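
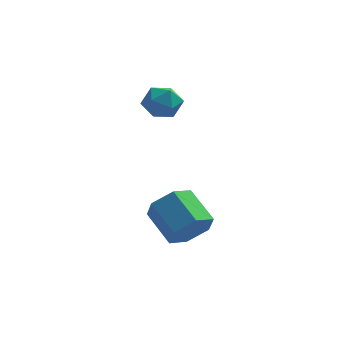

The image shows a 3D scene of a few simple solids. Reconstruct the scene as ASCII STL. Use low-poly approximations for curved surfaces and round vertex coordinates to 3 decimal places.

solid 
facet normal 0.578 -0.654 -0.489
outer loop
vertex 0.935 -1.83 -1.723
vertex 0.409 -2.53 -1.408
vertex 0.198 -2.115 -2.213
endloop
endfacet
facet normal 0.195 0.692 -0.695
outer loop
vertex 0.935 -1.83 -1.723
vertex 0.198 -2.115 -2.213
vertex 0.017 -0.791 -0.946
endloop
endfacet
facet normal 0.196 0.692 -0.695
outer loop
vertex 0.017 -0.791 -0.946
vertex 0.198 -2.115 -2.213
vertex -0.72 -1.075 -1.437
endloop
endfacet
facet normal -0.578 0.654 0.489
outer loop
vertex 0.017 -0.791 -0.946
vertex -0.72 -1.075 -1.437
vertex -0.509 -1.49 -0.632
endloop
endfacet
facet normal 0.578 -0.654 -0.489
outer loop
vertex 0.198 -2.115 -2.213
vertex 0.409 -2.53 -1.408
vertex -0.328 -2.814 -1.899
endloop
endfacet
facet normal -0.588 0.081 -0.805
outer loop
vertex 0.198 -2.115 -2.213
vertex -0.328 -2.814 -1.899
vertex -0.72 -1.075 -1.437
endloop
endfacet
facet normal -0.589 0.081 -0.804
outer loop
vertex -0.72 -1.075 -1.437
vertex -0.328 -2.814 -1.899
vertex -1.246 -1.775 -1.122
endloop
endfacet
facet normal -0.578 0.654 0.489
outer loop
vertex -0.72 -1.075 -1.437
vertex -1.246 -1.775 -1.122
vertex -0.509 -1.49 -0.632
endloop
endfacet
facet normal 0.578 -0.654 -0.489
outer loop
vertex -0.328 -2.814 -1.899
vertex 0.409 -2.53 -1.408
vertex -0.117 -3.229 -1.094
endloop
endfacet
facet normal -0.784 -0.611 -0.109
outer loop
vertex -0.328 -2.814 -1.899
vertex -0.117 -3.229 -1.094
vertex -1.246 -1.775 -1.122
endloop
endfacet
facet normal -0.784 -0.611 -0.109
outer loop
vertex -1.246 -1.775 -1.122
vertex -0.117 -3.229 -1.094
vertex -1.035 -2.19 -0.317
endloop
endfacet
facet normal -0.578 0.654 0.489
outer loop
vertex -1.246 -1.775 -1.122
vertex -1.035 -2.19 -0.317
vertex -0.509 -1.49 -0.632
endloop
endfacet
facet normal 0.578 -0.654 -0.489
outer loop
vertex -0.117 -3.229 -1.094
vertex 0.409 -2.53 -1.408
vertex 0.62 -2.945 -0.603
endloop
endfacet
facet normal -0.196 -0.692 0.694
outer loop
vertex -0.117 -3.229 -1.094
vertex 0.62 -2.945 -0.603
vertex -1.035 -2.19 -0.317
endloop
endfacet
facet normal -0.195 -0.691 0.696
outer loop
vertex -1.035 -2.19 -0.317
vertex 0.62 -2.945 -0.603
vertex -0.298 -1.905 0.173
endloop
endfacet
facet normal -0.578 0.654 0.489
outer loop
vertex -1.035 -2.19 -0.317
vertex -0.298 -1.905 0.173
vertex -0.509 -1.49 -0.632
endloop
endfacet
facet normal 0.578 -0.654 -0.489
outer loop
vertex 0.62 -2.945 -0.603
vertex 0.409 -2.53 -1.408
vertex 1.146 -2.245 -0.918
endloop
endfacet
facet normal 0.589 -0.080 0.804
outer loop
vertex 0.62 -2.945 -0.603
vertex 1.146 -2.245 -0.918
vertex -0.298 -1.905 0.173
endloop
endfacet
facet normal 0.589 -0.082 0.804
outer loop
vertex -0.298 -1.905 0.173
vertex 1.146 -2.245 -0.918
vertex 0.228 -1.206 -0.141
endloop
endfacet
facet normal -0.578 0.654 0.489
outer loop
vertex -0.298 -1.905 0.173
vertex 0.228 -1.206 -0.141
vertex -0.509 -1.49 -0.632
endloop
endfacet
facet normal 0.578 -0.654 -0.489
outer loop
vertex 1.146 -2.245 -0.918
vertex 0.409 -2.53 -1.408
vertex 0.935 -1.83 -1.723
endloop
endfacet
facet normal 0.784 0.611 0.109
outer loop
vertex 1.146 -2.245 -0.918
vertex 0.935 -1.83 -1.723
vertex 0.228 -1.206 -0.141
endloop
endfacet
facet normal 0.784 0.611 0.109
outer loop
vertex 0.228 -1.206 -0.141
vertex 0.935 -1.83 -1.723
vertex 0.017 -0.791 -0.946
endloop
endfacet
facet normal -0.578 0.654 0.489
outer loop
vertex 0.228 -1.206 -0.141
vertex 0.017 -0.791 -0.946
vertex -0.509 -1.49 -0.632
endloop
endfacet
facet normal -0.333 0.772 0.541
outer loop
vertex -1.513 1.787 2.946
vertex -1.506 1.318 3.619
vertex -0.84 1.749 3.414
endloop
endfacet
facet normal 0.061 0.998 -0.007
outer loop
vertex -1.513 1.787 2.946
vertex -0.84 1.749 3.414
vertex -0.773 1.739 2.596
endloop
endfacet
facet normal -0.239 0.757 -0.608
outer loop
vertex -1.513 1.787 2.946
vertex -0.773 1.739 2.596
vertex -1.398 1.301 2.296
endloop
endfacet
facet normal -0.819 0.381 -0.430
outer loop
vertex -1.513 1.787 2.946
vertex -1.398 1.301 2.296
vertex -1.851 1.04 2.928
endloop
endfacet
facet normal -0.877 0.390 0.281
outer loop
vertex -1.513 1.787 2.946
vertex -1.851 1.04 2.928
vertex -1.506 1.318 3.619
endloop
endfacet
facet normal 0.709 0.704 0.049
outer loop
vertex -0.773 1.739 2.596
vertex -0.84 1.749 3.414
vertex -0.309 1.24 3.052
endloop
endfacet
facet normal 0.071 0.336 0.939
outer loop
vertex -0.84 1.749 3.414
vertex -1.506 1.318 3.619
vertex -0.762 0.979 3.684
endloop
endfacet
facet normal -0.809 -0.280 0.517
outer loop
vertex -1.506 1.318 3.619
vertex -1.851 1.04 2.928
vertex -1.387 0.541 3.384
endloop
endfacet
facet normal -0.715 -0.295 -0.634
outer loop
vertex -1.851 1.04 2.928
vertex -1.398 1.301 2.296
vertex -1.32 0.531 2.566
endloop
endfacet
facet normal 0.223 0.313 -0.923
outer loop
vertex -1.398 1.301 2.296
vertex -0.773 1.739 2.596
vertex -0.654 0.962 2.361
endloop
endfacet
facet normal 0.819 -0.381 0.430
outer loop
vertex -0.647 0.493 3.034
vertex -0.309 1.24 3.052
vertex -0.762 0.979 3.684
endloop
endfacet
facet normal 0.239 -0.757 0.608
outer loop
vertex -0.647 0.493 3.034
vertex -0.762 0.979 3.684
vertex -1.387 0.541 3.384
endloop
endfacet
facet normal -0.061 -0.998 0.007
outer loop
vertex -0.647 0.493 3.034
vertex -1.387 0.541 3.384
vertex -1.32 0.531 2.566
endloop
endfacet
facet normal 0.333 -0.772 -0.541
outer loop
vertex -0.647 0.493 3.034
vertex -1.32 0.531 2.566
vertex -0.654 0.962 2.361
endloop
endfacet
facet normal 0.877 -0.390 -0.281
outer loop
vertex -0.647 0.493 3.034
vertex -0.654 0.962 2.361
vertex -0.309 1.24 3.052
endloop
endfacet
facet normal 0.715 0.295 0.634
outer loop
vertex -0.762 0.979 3.684
vertex -0.309 1.24 3.052
vertex -0.84 1.749 3.414
endloop
endfacet
facet normal -0.223 -0.313 0.923
outer loop
vertex -1.387 0.541 3.384
vertex -0.762 0.979 3.684
vertex -1.506 1.318 3.619
endloop
endfacet
facet normal -0.709 -0.704 -0.049
outer loop
vertex -1.32 0.531 2.566
vertex -1.387 0.541 3.384
vertex -1.851 1.04 2.928
endloop
endfacet
facet normal -0.071 -0.336 -0.939
outer loop
vertex -0.654 0.962 2.361
vertex -1.32 0.531 2.566
vertex -1.398 1.301 2.296
endloop
endfacet
facet normal 0.809 0.280 -0.517
outer loop
vertex -0.309 1.24 3.052
vertex -0.654 0.962 2.361
vertex -0.773 1.739 2.596
endloop
endfacet

endsolid


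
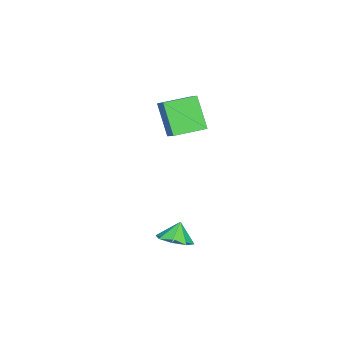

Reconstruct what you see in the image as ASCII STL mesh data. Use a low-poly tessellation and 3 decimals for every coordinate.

solid 
facet normal 0.457 -0.065 -0.887
outer loop
vertex 4.11 0.998 -2.592
vertex 3.233 0.803 -3.03
vertex 3.751 1.633 -2.824
endloop
endfacet
facet normal 0.302 0.473 0.827
outer loop
vertex 4.11 0.998 -2.592
vertex 3.751 1.633 -2.824
vertex 2.707 0.877 -2.01
endloop
endfacet
facet normal 0.457 -0.065 -0.887
outer loop
vertex 3.751 1.633 -2.824
vertex 3.233 0.803 -3.03
vertex 3.088 1.781 -3.176
endloop
endfacet
facet normal -0.129 0.804 0.581
outer loop
vertex 3.751 1.633 -2.824
vertex 3.088 1.781 -3.176
vertex 2.707 0.877 -2.01
endloop
endfacet
facet normal 0.457 -0.065 -0.887
outer loop
vertex 3.088 1.781 -3.176
vertex 3.233 0.803 -3.03
vertex 2.509 1.357 -3.443
endloop
endfacet
facet normal -0.651 0.688 0.320
outer loop
vertex 3.088 1.781 -3.176
vertex 2.509 1.357 -3.443
vertex 2.707 0.877 -2.01
endloop
endfacet
facet normal 0.457 -0.064 -0.887
outer loop
vertex 2.509 1.357 -3.443
vertex 3.233 0.803 -3.03
vertex 2.355 0.608 -3.468
endloop
endfacet
facet normal -0.962 0.191 0.197
outer loop
vertex 2.509 1.357 -3.443
vertex 2.355 0.608 -3.468
vertex 2.707 0.877 -2.01
endloop
endfacet
facet normal 0.457 -0.065 -0.887
outer loop
vertex 2.355 0.608 -3.468
vertex 3.233 0.803 -3.03
vertex 2.715 -0.027 -3.236
endloop
endfacet
facet normal -0.875 -0.392 0.284
outer loop
vertex 2.355 0.608 -3.468
vertex 2.715 -0.027 -3.236
vertex 2.707 0.877 -2.01
endloop
endfacet
facet normal 0.457 -0.065 -0.887
outer loop
vertex 2.715 -0.027 -3.236
vertex 3.233 0.803 -3.03
vertex 3.378 -0.176 -2.884
endloop
endfacet
facet normal -0.444 -0.723 0.530
outer loop
vertex 2.715 -0.027 -3.236
vertex 3.378 -0.176 -2.884
vertex 2.707 0.877 -2.01
endloop
endfacet
facet normal 0.456 -0.065 -0.888
outer loop
vertex 3.378 -0.176 -2.884
vertex 3.233 0.803 -3.03
vertex 3.956 0.249 -2.618
endloop
endfacet
facet normal 0.081 -0.606 0.792
outer loop
vertex 3.378 -0.176 -2.884
vertex 3.956 0.249 -2.618
vertex 2.707 0.877 -2.01
endloop
endfacet
facet normal 0.457 -0.063 -0.887
outer loop
vertex 3.956 0.249 -2.618
vertex 3.233 0.803 -3.03
vertex 4.11 0.998 -2.592
endloop
endfacet
facet normal 0.389 -0.112 0.914
outer loop
vertex 3.956 0.249 -2.618
vertex 4.11 0.998 -2.592
vertex 2.707 0.877 -2.01
endloop
endfacet
facet normal -0.358 -0.417 0.835
outer loop
vertex -2.264 -2.195 3.088
vertex -3.506 -0.819 3.242
vertex -3.179 -2.934 2.327
endloop
endfacet
facet normal 0.667 -0.740 -0.083
outer loop
vertex -2.394 -2.021 0.498
vertex -2.264 -2.195 3.088
vertex -3.179 -2.934 2.327
endloop
endfacet
facet normal -0.358 -0.417 0.836
outer loop
vertex -3.179 -2.934 2.327
vertex -3.506 -0.819 3.242
vertex -4.42 -1.558 2.482
endloop
endfacet
facet normal -0.653 -0.528 -0.544
outer loop
vertex -4.42 -1.558 2.482
vertex -2.394 -2.021 0.498
vertex -3.179 -2.934 2.327
endloop
endfacet
facet normal 0.652 0.528 0.544
outer loop
vertex -2.264 -2.195 3.088
vertex -2.721 0.094 1.413
vertex -3.506 -0.819 3.242
endloop
endfacet
facet normal 0.667 -0.740 -0.083
outer loop
vertex -1.48 -1.282 1.258
vertex -2.264 -2.195 3.088
vertex -2.394 -2.021 0.498
endloop
endfacet
facet normal 0.653 0.528 0.543
outer loop
vertex -1.48 -1.282 1.258
vertex -2.721 0.094 1.413
vertex -2.264 -2.195 3.088
endloop
endfacet
facet normal -0.667 0.740 0.083
outer loop
vertex -3.506 -0.819 3.242
vertex -2.721 0.094 1.413
vertex -4.42 -1.558 2.482
endloop
endfacet
facet normal -0.653 -0.528 -0.543
outer loop
vertex -3.636 -0.645 0.652
vertex -2.394 -2.021 0.498
vertex -4.42 -1.558 2.482
endloop
endfacet
facet normal -0.667 0.740 0.083
outer loop
vertex -4.42 -1.558 2.482
vertex -2.721 0.094 1.413
vertex -3.636 -0.645 0.652
endloop
endfacet
facet normal 0.358 0.417 -0.836
outer loop
vertex -3.636 -0.645 0.652
vertex -1.48 -1.282 1.258
vertex -2.394 -2.021 0.498
endloop
endfacet
facet normal 0.358 0.417 -0.835
outer loop
vertex -2.721 0.094 1.413
vertex -1.48 -1.282 1.258
vertex -3.636 -0.645 0.652
endloop
endfacet

endsolid


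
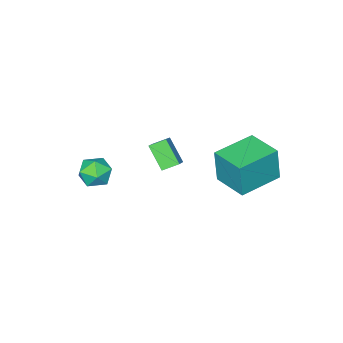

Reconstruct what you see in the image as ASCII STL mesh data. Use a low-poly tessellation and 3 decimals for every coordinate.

solid 
facet normal -0.994 0.097 0.057
outer loop
vertex -2.482 2.643 2.916
vertex -2.316 4.292 3.004
vertex -2.571 2.743 1.191
endloop
endfacet
facet normal -0.100 -0.994 -0.052
outer loop
vertex -0.564 2.548 1.076
vertex -2.482 2.643 2.916
vertex -2.571 2.743 1.191
endloop
endfacet
facet normal -0.994 0.097 0.057
outer loop
vertex -2.571 2.743 1.191
vertex -2.316 4.292 3.004
vertex -2.405 4.393 1.279
endloop
endfacet
facet normal -0.051 0.058 -0.997
outer loop
vertex -2.405 4.393 1.279
vertex -0.564 2.548 1.076
vertex -2.571 2.743 1.191
endloop
endfacet
facet normal 0.051 -0.058 0.997
outer loop
vertex -2.482 2.643 2.916
vertex -0.309 4.097 2.889
vertex -2.316 4.292 3.004
endloop
endfacet
facet normal -0.100 -0.994 -0.053
outer loop
vertex -0.475 2.447 2.801
vertex -2.482 2.643 2.916
vertex -0.564 2.548 1.076
endloop
endfacet
facet normal 0.051 -0.058 0.997
outer loop
vertex -0.475 2.447 2.801
vertex -0.309 4.097 2.889
vertex -2.482 2.643 2.916
endloop
endfacet
facet normal 0.100 0.994 0.053
outer loop
vertex -2.316 4.292 3.004
vertex -0.309 4.097 2.889
vertex -2.405 4.393 1.279
endloop
endfacet
facet normal -0.051 0.058 -0.997
outer loop
vertex -0.398 4.197 1.164
vertex -0.564 2.548 1.076
vertex -2.405 4.393 1.279
endloop
endfacet
facet normal 0.100 0.994 0.052
outer loop
vertex -2.405 4.393 1.279
vertex -0.309 4.097 2.889
vertex -0.398 4.197 1.164
endloop
endfacet
facet normal 0.994 -0.097 -0.057
outer loop
vertex -0.398 4.197 1.164
vertex -0.475 2.447 2.801
vertex -0.564 2.548 1.076
endloop
endfacet
facet normal 0.994 -0.097 -0.057
outer loop
vertex -0.309 4.097 2.889
vertex -0.475 2.447 2.801
vertex -0.398 4.197 1.164
endloop
endfacet
facet normal -0.681 -0.480 -0.552
outer loop
vertex -0.413 -1.283 1.109
vertex -1.016 -0.839 1.467
vertex -0.292 -0.323 0.125
endloop
endfacet
facet normal 0.726 -0.535 -0.432
outer loop
vertex 0.336 0.119 0.633
vertex -0.413 -1.283 1.109
vertex -0.292 -0.323 0.125
endloop
endfacet
facet normal -0.682 -0.479 -0.552
outer loop
vertex -0.292 -0.323 0.125
vertex -1.016 -0.839 1.467
vertex -0.894 0.121 0.483
endloop
endfacet
facet normal 0.088 0.695 -0.714
outer loop
vertex -0.894 0.121 0.483
vertex 0.336 0.119 0.633
vertex -0.292 -0.323 0.125
endloop
endfacet
facet normal -0.088 -0.695 0.714
outer loop
vertex -0.413 -1.283 1.109
vertex -0.388 -0.397 1.975
vertex -1.016 -0.839 1.467
endloop
endfacet
facet normal 0.727 -0.535 -0.432
outer loop
vertex 0.214 -0.841 1.617
vertex -0.413 -1.283 1.109
vertex 0.336 0.119 0.633
endloop
endfacet
facet normal -0.088 -0.695 0.714
outer loop
vertex 0.214 -0.841 1.617
vertex -0.388 -0.397 1.975
vertex -0.413 -1.283 1.109
endloop
endfacet
facet normal -0.726 0.535 0.432
outer loop
vertex -1.016 -0.839 1.467
vertex -0.388 -0.397 1.975
vertex -0.894 0.121 0.483
endloop
endfacet
facet normal 0.088 0.695 -0.714
outer loop
vertex -0.267 0.563 0.991
vertex 0.336 0.119 0.633
vertex -0.894 0.121 0.483
endloop
endfacet
facet normal -0.727 0.534 0.432
outer loop
vertex -0.894 0.121 0.483
vertex -0.388 -0.397 1.975
vertex -0.267 0.563 0.991
endloop
endfacet
facet normal 0.681 0.480 0.553
outer loop
vertex -0.267 0.563 0.991
vertex 0.214 -0.841 1.617
vertex 0.336 0.119 0.633
endloop
endfacet
facet normal 0.682 0.480 0.552
outer loop
vertex -0.388 -0.397 1.975
vertex 0.214 -0.841 1.617
vertex -0.267 0.563 0.991
endloop
endfacet
facet normal -0.929 -0.359 -0.088
outer loop
vertex 1.546 -1.799 0.025
vertex 1.848 -2.593 0.073
vertex 1.622 -2.181 0.782
endloop
endfacet
facet normal -0.932 0.278 0.234
outer loop
vertex 1.546 -1.799 0.025
vertex 1.622 -2.181 0.782
vertex 1.844 -1.363 0.694
endloop
endfacet
facet normal -0.629 0.749 -0.208
outer loop
vertex 1.546 -1.799 0.025
vertex 1.844 -1.363 0.694
vertex 2.207 -1.271 -0.071
endloop
endfacet
facet normal -0.439 0.404 -0.803
outer loop
vertex 1.546 -1.799 0.025
vertex 2.207 -1.271 -0.071
vertex 2.21 -2.031 -0.455
endloop
endfacet
facet normal -0.625 -0.282 -0.728
outer loop
vertex 1.546 -1.799 0.025
vertex 2.21 -2.031 -0.455
vertex 1.848 -2.593 0.073
endloop
endfacet
facet normal -0.526 0.231 0.818
outer loop
vertex 1.844 -1.363 0.694
vertex 1.622 -2.181 0.782
vertex 2.33 -1.889 1.155
endloop
endfacet
facet normal -0.522 -0.799 0.298
outer loop
vertex 1.622 -2.181 0.782
vertex 1.848 -2.593 0.073
vertex 2.333 -2.649 0.771
endloop
endfacet
facet normal -0.030 -0.674 -0.738
outer loop
vertex 1.848 -2.593 0.073
vertex 2.21 -2.031 -0.455
vertex 2.696 -2.557 0.006
endloop
endfacet
facet normal 0.273 0.435 -0.858
outer loop
vertex 2.21 -2.031 -0.455
vertex 2.207 -1.271 -0.071
vertex 2.918 -1.739 -0.082
endloop
endfacet
facet normal -0.034 0.994 0.103
outer loop
vertex 2.207 -1.271 -0.071
vertex 1.844 -1.363 0.694
vertex 2.692 -1.327 0.627
endloop
endfacet
facet normal 0.439 -0.404 0.803
outer loop
vertex 2.994 -2.121 0.675
vertex 2.33 -1.889 1.155
vertex 2.333 -2.649 0.771
endloop
endfacet
facet normal 0.629 -0.749 0.208
outer loop
vertex 2.994 -2.121 0.675
vertex 2.333 -2.649 0.771
vertex 2.696 -2.557 0.006
endloop
endfacet
facet normal 0.932 -0.278 -0.234
outer loop
vertex 2.994 -2.121 0.675
vertex 2.696 -2.557 0.006
vertex 2.918 -1.739 -0.082
endloop
endfacet
facet normal 0.929 0.359 0.088
outer loop
vertex 2.994 -2.121 0.675
vertex 2.918 -1.739 -0.082
vertex 2.692 -1.327 0.627
endloop
endfacet
facet normal 0.625 0.282 0.728
outer loop
vertex 2.994 -2.121 0.675
vertex 2.692 -1.327 0.627
vertex 2.33 -1.889 1.155
endloop
endfacet
facet normal -0.273 -0.435 0.858
outer loop
vertex 2.333 -2.649 0.771
vertex 2.33 -1.889 1.155
vertex 1.622 -2.181 0.782
endloop
endfacet
facet normal 0.034 -0.994 -0.103
outer loop
vertex 2.696 -2.557 0.006
vertex 2.333 -2.649 0.771
vertex 1.848 -2.593 0.073
endloop
endfacet
facet normal 0.526 -0.231 -0.818
outer loop
vertex 2.918 -1.739 -0.082
vertex 2.696 -2.557 0.006
vertex 2.21 -2.031 -0.455
endloop
endfacet
facet normal 0.522 0.799 -0.298
outer loop
vertex 2.692 -1.327 0.627
vertex 2.918 -1.739 -0.082
vertex 2.207 -1.271 -0.071
endloop
endfacet
facet normal 0.030 0.674 0.738
outer loop
vertex 2.33 -1.889 1.155
vertex 2.692 -1.327 0.627
vertex 1.844 -1.363 0.694
endloop
endfacet

endsolid


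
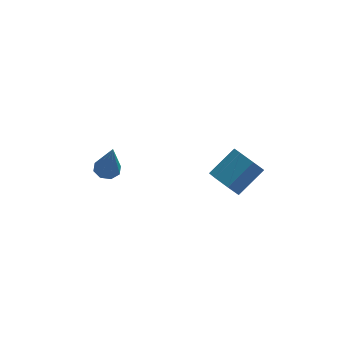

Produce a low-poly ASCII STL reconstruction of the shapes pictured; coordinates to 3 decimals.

solid 
facet normal -0.671 -0.469 -0.573
outer loop
vertex 1.563 -3.067 2.061
vertex 1.003 -2.972 2.639
vertex 1.183 -2.477 2.023
endloop
endfacet
facet normal 0.507 0.274 -0.818
outer loop
vertex 1.563 -3.067 2.061
vertex 1.183 -2.477 2.023
vertex 2.597 -2.343 2.944
endloop
endfacet
facet normal 0.506 0.274 -0.817
outer loop
vertex 2.597 -2.343 2.944
vertex 1.183 -2.477 2.023
vertex 2.216 -1.753 2.906
endloop
endfacet
facet normal 0.671 0.470 0.574
outer loop
vertex 2.597 -2.343 2.944
vertex 2.216 -1.753 2.906
vertex 2.037 -2.248 3.521
endloop
endfacet
facet normal -0.671 -0.470 -0.574
outer loop
vertex 1.183 -2.477 2.023
vertex 1.003 -2.972 2.639
vertex 0.667 -2.26 2.449
endloop
endfacet
facet normal -0.108 0.827 -0.552
outer loop
vertex 1.183 -2.477 2.023
vertex 0.667 -2.26 2.449
vertex 2.216 -1.753 2.906
endloop
endfacet
facet normal -0.108 0.827 -0.552
outer loop
vertex 2.216 -1.753 2.906
vertex 0.667 -2.26 2.449
vertex 1.701 -1.536 3.332
endloop
endfacet
facet normal 0.672 0.469 0.573
outer loop
vertex 2.216 -1.753 2.906
vertex 1.701 -1.536 3.332
vertex 2.037 -2.248 3.521
endloop
endfacet
facet normal -0.671 -0.470 -0.573
outer loop
vertex 0.667 -2.26 2.449
vertex 1.003 -2.972 2.639
vertex 0.405 -2.579 3.017
endloop
endfacet
facet normal -0.641 0.757 0.130
outer loop
vertex 0.667 -2.26 2.449
vertex 0.405 -2.579 3.017
vertex 1.701 -1.536 3.332
endloop
endfacet
facet normal -0.641 0.757 0.129
outer loop
vertex 1.701 -1.536 3.332
vertex 0.405 -2.579 3.017
vertex 1.438 -1.855 3.9
endloop
endfacet
facet normal 0.671 0.469 0.574
outer loop
vertex 1.701 -1.536 3.332
vertex 1.438 -1.855 3.9
vertex 2.037 -2.248 3.521
endloop
endfacet
facet normal -0.671 -0.470 -0.573
outer loop
vertex 0.405 -2.579 3.017
vertex 1.003 -2.972 2.639
vertex 0.593 -3.194 3.301
endloop
endfacet
facet normal -0.692 0.118 0.713
outer loop
vertex 0.405 -2.579 3.017
vertex 0.593 -3.194 3.301
vertex 1.438 -1.855 3.9
endloop
endfacet
facet normal -0.691 0.117 0.713
outer loop
vertex 1.438 -1.855 3.9
vertex 0.593 -3.194 3.301
vertex 1.627 -2.47 4.184
endloop
endfacet
facet normal 0.671 0.471 0.573
outer loop
vertex 1.438 -1.855 3.9
vertex 1.627 -2.47 4.184
vertex 2.037 -2.248 3.521
endloop
endfacet
facet normal -0.671 -0.470 -0.573
outer loop
vertex 0.593 -3.194 3.301
vertex 1.003 -2.972 2.639
vertex 1.09 -3.642 3.086
endloop
endfacet
facet normal -0.222 -0.611 0.760
outer loop
vertex 0.593 -3.194 3.301
vertex 1.09 -3.642 3.086
vertex 1.627 -2.47 4.184
endloop
endfacet
facet normal -0.222 -0.611 0.760
outer loop
vertex 1.627 -2.47 4.184
vertex 1.09 -3.642 3.086
vertex 2.124 -2.918 3.969
endloop
endfacet
facet normal 0.672 0.470 0.573
outer loop
vertex 1.627 -2.47 4.184
vertex 2.124 -2.918 3.969
vertex 2.037 -2.248 3.521
endloop
endfacet
facet normal -0.671 -0.470 -0.574
outer loop
vertex 1.09 -3.642 3.086
vertex 1.003 -2.972 2.639
vertex 1.522 -3.585 2.534
endloop
endfacet
facet normal 0.415 -0.879 0.234
outer loop
vertex 1.09 -3.642 3.086
vertex 1.522 -3.585 2.534
vertex 2.124 -2.918 3.969
endloop
endfacet
facet normal 0.414 -0.879 0.235
outer loop
vertex 2.124 -2.918 3.969
vertex 1.522 -3.585 2.534
vertex 2.556 -2.862 3.417
endloop
endfacet
facet normal 0.671 0.470 0.573
outer loop
vertex 2.124 -2.918 3.969
vertex 2.556 -2.862 3.417
vertex 2.037 -2.248 3.521
endloop
endfacet
facet normal -0.671 -0.470 -0.573
outer loop
vertex 1.522 -3.585 2.534
vertex 1.003 -2.972 2.639
vertex 1.563 -3.067 2.061
endloop
endfacet
facet normal 0.739 -0.485 -0.468
outer loop
vertex 1.522 -3.585 2.534
vertex 1.563 -3.067 2.061
vertex 2.556 -2.862 3.417
endloop
endfacet
facet normal 0.739 -0.485 -0.468
outer loop
vertex 2.556 -2.862 3.417
vertex 1.563 -3.067 2.061
vertex 2.597 -2.343 2.944
endloop
endfacet
facet normal 0.671 0.470 0.574
outer loop
vertex 2.556 -2.862 3.417
vertex 2.597 -2.343 2.944
vertex 2.037 -2.248 3.521
endloop
endfacet
facet normal -0.132 0.321 -0.938
outer loop
vertex -3.115 2.08 -0.762
vertex -3.697 1.901 -0.741
vertex -3.399 2.416 -0.607
endloop
endfacet
facet normal 0.790 0.509 0.342
outer loop
vertex -3.115 2.08 -0.762
vertex -3.399 2.416 -0.607
vertex -3.423 1.239 1.201
endloop
endfacet
facet normal -0.131 0.320 -0.938
outer loop
vertex -3.399 2.416 -0.607
vertex -3.697 1.901 -0.741
vertex -3.858 2.451 -0.531
endloop
endfacet
facet normal 0.153 0.827 0.541
outer loop
vertex -3.399 2.416 -0.607
vertex -3.858 2.451 -0.531
vertex -3.423 1.239 1.201
endloop
endfacet
facet normal -0.134 0.319 -0.938
outer loop
vertex -3.858 2.451 -0.531
vertex -3.697 1.901 -0.741
vertex -4.223 2.163 -0.577
endloop
endfacet
facet normal -0.553 0.611 0.566
outer loop
vertex -3.858 2.451 -0.531
vertex -4.223 2.163 -0.577
vertex -3.423 1.239 1.201
endloop
endfacet
facet normal -0.132 0.321 -0.938
outer loop
vertex -4.223 2.163 -0.577
vertex -3.697 1.901 -0.741
vertex -4.28 1.722 -0.72
endloop
endfacet
facet normal -0.914 -0.013 0.405
outer loop
vertex -4.223 2.163 -0.577
vertex -4.28 1.722 -0.72
vertex -3.423 1.239 1.201
endloop
endfacet
facet normal -0.132 0.319 -0.939
outer loop
vertex -4.28 1.722 -0.72
vertex -3.697 1.901 -0.741
vertex -3.995 1.386 -0.874
endloop
endfacet
facet normal -0.719 -0.679 0.150
outer loop
vertex -4.28 1.722 -0.72
vertex -3.995 1.386 -0.874
vertex -3.423 1.239 1.201
endloop
endfacet
facet normal -0.134 0.320 -0.938
outer loop
vertex -3.995 1.386 -0.874
vertex -3.697 1.901 -0.741
vertex -3.536 1.352 -0.951
endloop
endfacet
facet normal -0.082 -0.995 -0.048
outer loop
vertex -3.995 1.386 -0.874
vertex -3.536 1.352 -0.951
vertex -3.423 1.239 1.201
endloop
endfacet
facet normal -0.133 0.320 -0.938
outer loop
vertex -3.536 1.352 -0.951
vertex -3.697 1.901 -0.741
vertex -3.171 1.639 -0.905
endloop
endfacet
facet normal 0.622 -0.779 -0.074
outer loop
vertex -3.536 1.352 -0.951
vertex -3.171 1.639 -0.905
vertex -3.423 1.239 1.201
endloop
endfacet
facet normal -0.133 0.321 -0.938
outer loop
vertex -3.171 1.639 -0.905
vertex -3.697 1.901 -0.741
vertex -3.115 2.08 -0.762
endloop
endfacet
facet normal 0.984 -0.154 0.089
outer loop
vertex -3.171 1.639 -0.905
vertex -3.115 2.08 -0.762
vertex -3.423 1.239 1.201
endloop
endfacet

endsolid


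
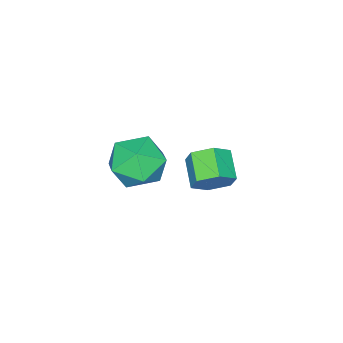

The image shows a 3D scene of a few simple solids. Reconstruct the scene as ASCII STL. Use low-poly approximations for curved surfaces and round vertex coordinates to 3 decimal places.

solid 
facet normal 0.595 0.660 -0.459
outer loop
vertex 0.111 1.245 -2.361
vertex -0.499 1.489 -2.801
vertex -0.348 1.836 -2.107
endloop
endfacet
facet normal 0.555 0.075 0.829
outer loop
vertex 0.111 1.245 -2.361
vertex -0.348 1.836 -2.107
vertex -0.592 0.467 -1.82
endloop
endfacet
facet normal 0.555 0.075 0.829
outer loop
vertex -0.592 0.467 -1.82
vertex -0.348 1.836 -2.107
vertex -1.051 1.057 -1.566
endloop
endfacet
facet normal -0.595 -0.660 0.458
outer loop
vertex -0.592 0.467 -1.82
vertex -1.051 1.057 -1.566
vertex -1.201 0.711 -2.259
endloop
endfacet
facet normal 0.595 0.660 -0.459
outer loop
vertex -0.348 1.836 -2.107
vertex -0.499 1.489 -2.801
vertex -0.958 2.08 -2.546
endloop
endfacet
facet normal -0.225 0.685 0.693
outer loop
vertex -0.348 1.836 -2.107
vertex -0.958 2.08 -2.546
vertex -1.051 1.057 -1.566
endloop
endfacet
facet normal -0.225 0.685 0.693
outer loop
vertex -1.051 1.057 -1.566
vertex -0.958 2.08 -2.546
vertex -1.66 1.301 -2.005
endloop
endfacet
facet normal -0.595 -0.660 0.458
outer loop
vertex -1.051 1.057 -1.566
vertex -1.66 1.301 -2.005
vertex -1.201 0.711 -2.259
endloop
endfacet
facet normal 0.595 0.660 -0.459
outer loop
vertex -0.958 2.08 -2.546
vertex -0.499 1.489 -2.801
vertex -1.108 1.733 -3.24
endloop
endfacet
facet normal -0.781 0.609 -0.136
outer loop
vertex -0.958 2.08 -2.546
vertex -1.108 1.733 -3.24
vertex -1.66 1.301 -2.005
endloop
endfacet
facet normal -0.780 0.611 -0.135
outer loop
vertex -1.66 1.301 -2.005
vertex -1.108 1.733 -3.24
vertex -1.811 0.955 -2.699
endloop
endfacet
facet normal -0.595 -0.660 0.459
outer loop
vertex -1.66 1.301 -2.005
vertex -1.811 0.955 -2.699
vertex -1.201 0.711 -2.259
endloop
endfacet
facet normal 0.595 0.660 -0.458
outer loop
vertex -1.108 1.733 -3.24
vertex -0.499 1.489 -2.801
vertex -0.649 1.143 -3.494
endloop
endfacet
facet normal -0.555 -0.075 -0.829
outer loop
vertex -1.108 1.733 -3.24
vertex -0.649 1.143 -3.494
vertex -1.811 0.955 -2.699
endloop
endfacet
facet normal -0.555 -0.075 -0.829
outer loop
vertex -1.811 0.955 -2.699
vertex -0.649 1.143 -3.494
vertex -1.352 0.364 -2.953
endloop
endfacet
facet normal -0.595 -0.660 0.459
outer loop
vertex -1.811 0.955 -2.699
vertex -1.352 0.364 -2.953
vertex -1.201 0.711 -2.259
endloop
endfacet
facet normal 0.595 0.660 -0.458
outer loop
vertex -0.649 1.143 -3.494
vertex -0.499 1.489 -2.801
vertex -0.04 0.899 -3.055
endloop
endfacet
facet normal 0.225 -0.685 -0.693
outer loop
vertex -0.649 1.143 -3.494
vertex -0.04 0.899 -3.055
vertex -1.352 0.364 -2.953
endloop
endfacet
facet normal 0.225 -0.684 -0.693
outer loop
vertex -1.352 0.364 -2.953
vertex -0.04 0.899 -3.055
vertex -0.742 0.12 -2.514
endloop
endfacet
facet normal -0.595 -0.660 0.459
outer loop
vertex -1.352 0.364 -2.953
vertex -0.742 0.12 -2.514
vertex -1.201 0.711 -2.259
endloop
endfacet
facet normal 0.595 0.660 -0.459
outer loop
vertex -0.04 0.899 -3.055
vertex -0.499 1.489 -2.801
vertex 0.111 1.245 -2.361
endloop
endfacet
facet normal 0.781 -0.610 0.134
outer loop
vertex -0.04 0.899 -3.055
vertex 0.111 1.245 -2.361
vertex -0.742 0.12 -2.514
endloop
endfacet
facet normal 0.780 -0.610 0.136
outer loop
vertex -0.742 0.12 -2.514
vertex 0.111 1.245 -2.361
vertex -0.592 0.467 -1.82
endloop
endfacet
facet normal -0.595 -0.660 0.459
outer loop
vertex -0.742 0.12 -2.514
vertex -0.592 0.467 -1.82
vertex -1.201 0.711 -2.259
endloop
endfacet
facet normal -0.792 0.442 0.421
outer loop
vertex 2.24 1.693 0.647
vertex 1.587 1.022 0.123
vertex 1.957 0.76 1.094
endloop
endfacet
facet normal -0.223 0.475 0.851
outer loop
vertex 2.24 1.693 0.647
vertex 1.957 0.76 1.094
vertex 2.97 1.105 1.167
endloop
endfacet
facet normal 0.299 0.813 0.500
outer loop
vertex 2.24 1.693 0.647
vertex 2.97 1.105 1.167
vertex 3.226 1.58 0.241
endloop
endfacet
facet normal 0.052 0.988 -0.147
outer loop
vertex 2.24 1.693 0.647
vertex 3.226 1.58 0.241
vertex 2.371 1.529 -0.405
endloop
endfacet
facet normal -0.622 0.758 -0.196
outer loop
vertex 2.24 1.693 0.647
vertex 2.371 1.529 -0.405
vertex 1.587 1.022 0.123
endloop
endfacet
facet normal -0.006 -0.191 0.982
outer loop
vertex 2.97 1.105 1.167
vertex 1.957 0.76 1.094
vertex 2.769 0.071 0.965
endloop
endfacet
facet normal -0.926 -0.246 0.286
outer loop
vertex 1.957 0.76 1.094
vertex 1.587 1.022 0.123
vertex 1.914 0.02 0.319
endloop
endfacet
facet normal -0.651 0.265 -0.711
outer loop
vertex 1.587 1.022 0.123
vertex 2.371 1.529 -0.405
vertex 2.17 0.495 -0.607
endloop
endfacet
facet normal 0.440 0.637 -0.633
outer loop
vertex 2.371 1.529 -0.405
vertex 3.226 1.58 0.241
vertex 3.183 0.84 -0.534
endloop
endfacet
facet normal 0.839 0.355 0.414
outer loop
vertex 3.226 1.58 0.241
vertex 2.97 1.105 1.167
vertex 3.553 0.578 0.437
endloop
endfacet
facet normal -0.052 -0.988 0.147
outer loop
vertex 2.9 -0.093 -0.087
vertex 2.769 0.071 0.965
vertex 1.914 0.02 0.319
endloop
endfacet
facet normal -0.299 -0.813 -0.500
outer loop
vertex 2.9 -0.093 -0.087
vertex 1.914 0.02 0.319
vertex 2.17 0.495 -0.607
endloop
endfacet
facet normal 0.223 -0.475 -0.851
outer loop
vertex 2.9 -0.093 -0.087
vertex 2.17 0.495 -0.607
vertex 3.183 0.84 -0.534
endloop
endfacet
facet normal 0.792 -0.442 -0.421
outer loop
vertex 2.9 -0.093 -0.087
vertex 3.183 0.84 -0.534
vertex 3.553 0.578 0.437
endloop
endfacet
facet normal 0.622 -0.758 0.196
outer loop
vertex 2.9 -0.093 -0.087
vertex 3.553 0.578 0.437
vertex 2.769 0.071 0.965
endloop
endfacet
facet normal -0.440 -0.637 0.633
outer loop
vertex 1.914 0.02 0.319
vertex 2.769 0.071 0.965
vertex 1.957 0.76 1.094
endloop
endfacet
facet normal -0.839 -0.355 -0.414
outer loop
vertex 2.17 0.495 -0.607
vertex 1.914 0.02 0.319
vertex 1.587 1.022 0.123
endloop
endfacet
facet normal 0.006 0.191 -0.982
outer loop
vertex 3.183 0.84 -0.534
vertex 2.17 0.495 -0.607
vertex 2.371 1.529 -0.405
endloop
endfacet
facet normal 0.926 0.246 -0.286
outer loop
vertex 3.553 0.578 0.437
vertex 3.183 0.84 -0.534
vertex 3.226 1.58 0.241
endloop
endfacet
facet normal 0.651 -0.265 0.711
outer loop
vertex 2.769 0.071 0.965
vertex 3.553 0.578 0.437
vertex 2.97 1.105 1.167
endloop
endfacet

endsolid


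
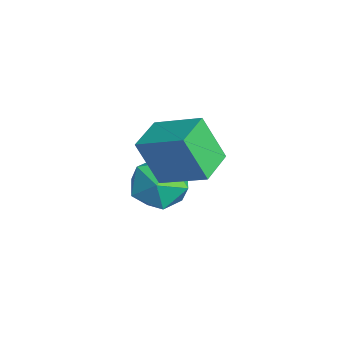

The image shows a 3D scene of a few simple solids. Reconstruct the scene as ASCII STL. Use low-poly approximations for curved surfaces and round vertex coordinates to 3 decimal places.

solid 
facet normal -0.809 0.586 0.045
outer loop
vertex 1.244 3.398 4.154
vertex 2.143 4.583 4.869
vertex 1.606 4.01 2.687
endloop
endfacet
facet normal -0.544 -0.718 -0.434
outer loop
vertex 2.617 3.277 2.631
vertex 1.244 3.398 4.154
vertex 1.606 4.01 2.687
endloop
endfacet
facet normal -0.809 0.586 0.045
outer loop
vertex 1.606 4.01 2.687
vertex 2.143 4.583 4.869
vertex 2.504 5.195 3.402
endloop
endfacet
facet normal 0.222 0.375 -0.900
outer loop
vertex 2.504 5.195 3.402
vertex 2.617 3.277 2.631
vertex 1.606 4.01 2.687
endloop
endfacet
facet normal -0.222 -0.375 0.900
outer loop
vertex 1.244 3.398 4.154
vertex 3.154 3.85 4.813
vertex 2.143 4.583 4.869
endloop
endfacet
facet normal -0.544 -0.718 -0.434
outer loop
vertex 2.256 2.665 4.098
vertex 1.244 3.398 4.154
vertex 2.617 3.277 2.631
endloop
endfacet
facet normal -0.222 -0.375 0.900
outer loop
vertex 2.256 2.665 4.098
vertex 3.154 3.85 4.813
vertex 1.244 3.398 4.154
endloop
endfacet
facet normal 0.545 0.718 0.434
outer loop
vertex 2.143 4.583 4.869
vertex 3.154 3.85 4.813
vertex 2.504 5.195 3.402
endloop
endfacet
facet normal 0.222 0.375 -0.900
outer loop
vertex 3.516 4.462 3.346
vertex 2.617 3.277 2.631
vertex 2.504 5.195 3.402
endloop
endfacet
facet normal 0.544 0.718 0.434
outer loop
vertex 2.504 5.195 3.402
vertex 3.154 3.85 4.813
vertex 3.516 4.462 3.346
endloop
endfacet
facet normal 0.809 -0.586 -0.046
outer loop
vertex 3.516 4.462 3.346
vertex 2.256 2.665 4.098
vertex 2.617 3.277 2.631
endloop
endfacet
facet normal 0.809 -0.586 -0.045
outer loop
vertex 3.154 3.85 4.813
vertex 2.256 2.665 4.098
vertex 3.516 4.462 3.346
endloop
endfacet
facet normal -0.862 0.506 -0.023
outer loop
vertex 0.034 3.844 0.438
vertex -0.09 3.679 1.448
vertex 0.411 4.518 1.12
endloop
endfacet
facet normal -0.410 0.752 -0.517
outer loop
vertex 0.034 3.844 0.438
vertex 0.411 4.518 1.12
vertex 0.968 4.254 0.294
endloop
endfacet
facet normal -0.238 0.209 -0.948
outer loop
vertex 0.034 3.844 0.438
vertex 0.968 4.254 0.294
vertex 0.812 3.252 0.112
endloop
endfacet
facet normal -0.585 -0.371 -0.721
outer loop
vertex 0.034 3.844 0.438
vertex 0.812 3.252 0.112
vertex 0.158 2.897 0.825
endloop
endfacet
facet normal -0.971 -0.188 -0.150
outer loop
vertex 0.034 3.844 0.438
vertex 0.158 2.897 0.825
vertex -0.09 3.679 1.448
endloop
endfacet
facet normal 0.184 0.965 -0.184
outer loop
vertex 0.968 4.254 0.294
vertex 0.411 4.518 1.12
vertex 1.422 4.343 1.215
endloop
endfacet
facet normal -0.548 0.568 0.614
outer loop
vertex 0.411 4.518 1.12
vertex -0.09 3.679 1.448
vertex 0.768 3.988 1.928
endloop
endfacet
facet normal -0.723 -0.556 0.410
outer loop
vertex -0.09 3.679 1.448
vertex 0.158 2.897 0.825
vertex 0.612 2.986 1.746
endloop
endfacet
facet normal -0.099 -0.852 -0.515
outer loop
vertex 0.158 2.897 0.825
vertex 0.812 3.252 0.112
vertex 1.169 2.722 0.92
endloop
endfacet
facet normal 0.462 0.088 -0.883
outer loop
vertex 0.812 3.252 0.112
vertex 0.968 4.254 0.294
vertex 1.67 3.561 0.592
endloop
endfacet
facet normal 0.585 0.371 0.721
outer loop
vertex 1.546 3.396 1.602
vertex 1.422 4.343 1.215
vertex 0.768 3.988 1.928
endloop
endfacet
facet normal 0.238 -0.209 0.948
outer loop
vertex 1.546 3.396 1.602
vertex 0.768 3.988 1.928
vertex 0.612 2.986 1.746
endloop
endfacet
facet normal 0.410 -0.752 0.517
outer loop
vertex 1.546 3.396 1.602
vertex 0.612 2.986 1.746
vertex 1.169 2.722 0.92
endloop
endfacet
facet normal 0.862 -0.506 0.023
outer loop
vertex 1.546 3.396 1.602
vertex 1.169 2.722 0.92
vertex 1.67 3.561 0.592
endloop
endfacet
facet normal 0.971 0.188 0.150
outer loop
vertex 1.546 3.396 1.602
vertex 1.67 3.561 0.592
vertex 1.422 4.343 1.215
endloop
endfacet
facet normal 0.099 0.852 0.515
outer loop
vertex 0.768 3.988 1.928
vertex 1.422 4.343 1.215
vertex 0.411 4.518 1.12
endloop
endfacet
facet normal -0.462 -0.088 0.883
outer loop
vertex 0.612 2.986 1.746
vertex 0.768 3.988 1.928
vertex -0.09 3.679 1.448
endloop
endfacet
facet normal -0.184 -0.965 0.184
outer loop
vertex 1.169 2.722 0.92
vertex 0.612 2.986 1.746
vertex 0.158 2.897 0.825
endloop
endfacet
facet normal 0.548 -0.568 -0.614
outer loop
vertex 1.67 3.561 0.592
vertex 1.169 2.722 0.92
vertex 0.812 3.252 0.112
endloop
endfacet
facet normal 0.723 0.556 -0.410
outer loop
vertex 1.422 4.343 1.215
vertex 1.67 3.561 0.592
vertex 0.968 4.254 0.294
endloop
endfacet

endsolid


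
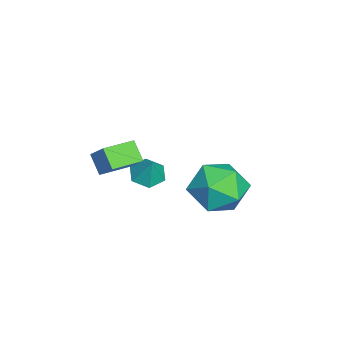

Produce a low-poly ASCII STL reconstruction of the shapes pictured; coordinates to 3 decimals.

solid 
facet normal -0.793 0.607 -0.054
outer loop
vertex 3.072 3.871 0.725
vertex 3.006 3.885 1.848
vertex 3.63 4.652 1.311
endloop
endfacet
facet normal -0.356 0.710 -0.607
outer loop
vertex 3.072 3.871 0.725
vertex 3.63 4.652 1.311
vertex 4.123 4.149 0.434
endloop
endfacet
facet normal -0.288 0.090 -0.953
outer loop
vertex 3.072 3.871 0.725
vertex 4.123 4.149 0.434
vertex 3.803 3.07 0.429
endloop
endfacet
facet normal -0.683 -0.396 -0.614
outer loop
vertex 3.072 3.871 0.725
vertex 3.803 3.07 0.429
vertex 3.113 2.907 1.302
endloop
endfacet
facet normal -0.995 -0.077 -0.058
outer loop
vertex 3.072 3.871 0.725
vertex 3.113 2.907 1.302
vertex 3.006 3.885 1.848
endloop
endfacet
facet normal 0.286 0.892 -0.351
outer loop
vertex 4.123 4.149 0.434
vertex 3.63 4.652 1.311
vertex 4.707 4.333 1.378
endloop
endfacet
facet normal -0.422 0.725 0.545
outer loop
vertex 3.63 4.652 1.311
vertex 3.006 3.885 1.848
vertex 4.017 4.17 2.251
endloop
endfacet
facet normal -0.750 -0.383 0.539
outer loop
vertex 3.006 3.885 1.848
vertex 3.113 2.907 1.302
vertex 3.697 3.091 2.246
endloop
endfacet
facet normal -0.244 -0.900 -0.361
outer loop
vertex 3.113 2.907 1.302
vertex 3.803 3.07 0.429
vertex 4.19 2.588 1.369
endloop
endfacet
facet normal 0.395 -0.113 -0.912
outer loop
vertex 3.803 3.07 0.429
vertex 4.123 4.149 0.434
vertex 4.814 3.355 0.832
endloop
endfacet
facet normal 0.683 0.396 0.614
outer loop
vertex 4.748 3.369 1.955
vertex 4.707 4.333 1.378
vertex 4.017 4.17 2.251
endloop
endfacet
facet normal 0.288 -0.090 0.953
outer loop
vertex 4.748 3.369 1.955
vertex 4.017 4.17 2.251
vertex 3.697 3.091 2.246
endloop
endfacet
facet normal 0.356 -0.710 0.607
outer loop
vertex 4.748 3.369 1.955
vertex 3.697 3.091 2.246
vertex 4.19 2.588 1.369
endloop
endfacet
facet normal 0.793 -0.607 0.054
outer loop
vertex 4.748 3.369 1.955
vertex 4.19 2.588 1.369
vertex 4.814 3.355 0.832
endloop
endfacet
facet normal 0.995 0.077 0.058
outer loop
vertex 4.748 3.369 1.955
vertex 4.814 3.355 0.832
vertex 4.707 4.333 1.378
endloop
endfacet
facet normal 0.244 0.900 0.361
outer loop
vertex 4.017 4.17 2.251
vertex 4.707 4.333 1.378
vertex 3.63 4.652 1.311
endloop
endfacet
facet normal -0.395 0.113 0.912
outer loop
vertex 3.697 3.091 2.246
vertex 4.017 4.17 2.251
vertex 3.006 3.885 1.848
endloop
endfacet
facet normal -0.286 -0.892 0.351
outer loop
vertex 4.19 2.588 1.369
vertex 3.697 3.091 2.246
vertex 3.113 2.907 1.302
endloop
endfacet
facet normal 0.422 -0.725 -0.545
outer loop
vertex 4.814 3.355 0.832
vertex 4.19 2.588 1.369
vertex 3.803 3.07 0.429
endloop
endfacet
facet normal 0.750 0.383 -0.539
outer loop
vertex 4.707 4.333 1.378
vertex 4.814 3.355 0.832
vertex 4.123 4.149 0.434
endloop
endfacet
facet normal -0.448 -0.209 -0.869
outer loop
vertex 0.243 0.295 -1.35
vertex -0.211 0.803 -1.238
vertex 0.378 0.933 -1.573
endloop
endfacet
facet normal 0.979 -0.168 0.112
outer loop
vertex 0.243 0.295 -1.35
vertex 0.378 0.933 -1.573
vertex 0.251 1.017 -0.342
endloop
endfacet
facet normal -0.448 -0.208 -0.869
outer loop
vertex 0.378 0.933 -1.573
vertex -0.211 0.803 -1.238
vertex -0.075 1.441 -1.461
endloop
endfacet
facet normal 0.749 0.661 0.032
outer loop
vertex 0.378 0.933 -1.573
vertex -0.075 1.441 -1.461
vertex 0.251 1.017 -0.342
endloop
endfacet
facet normal -0.448 -0.208 -0.869
outer loop
vertex -0.075 1.441 -1.461
vertex -0.211 0.803 -1.238
vertex -0.664 1.311 -1.126
endloop
endfacet
facet normal -0.004 0.935 0.355
outer loop
vertex -0.075 1.441 -1.461
vertex -0.664 1.311 -1.126
vertex 0.251 1.017 -0.342
endloop
endfacet
facet normal -0.448 -0.208 -0.869
outer loop
vertex -0.664 1.311 -1.126
vertex -0.211 0.803 -1.238
vertex -0.8 0.672 -0.903
endloop
endfacet
facet normal -0.529 0.378 0.760
outer loop
vertex -0.664 1.311 -1.126
vertex -0.8 0.672 -0.903
vertex 0.251 1.017 -0.342
endloop
endfacet
facet normal -0.448 -0.209 -0.869
outer loop
vertex -0.8 0.672 -0.903
vertex -0.211 0.803 -1.238
vertex -0.346 0.164 -1.015
endloop
endfacet
facet normal -0.300 -0.453 0.840
outer loop
vertex -0.8 0.672 -0.903
vertex -0.346 0.164 -1.015
vertex 0.251 1.017 -0.342
endloop
endfacet
facet normal -0.448 -0.209 -0.869
outer loop
vertex -0.346 0.164 -1.015
vertex -0.211 0.803 -1.238
vertex 0.243 0.295 -1.35
endloop
endfacet
facet normal 0.455 -0.726 0.516
outer loop
vertex -0.346 0.164 -1.015
vertex 0.243 0.295 -1.35
vertex 0.251 1.017 -0.342
endloop
endfacet
facet normal -0.562 -0.410 0.718
outer loop
vertex 4.27 -0.064 3.225
vertex 3.524 0.834 3.154
vertex 3.728 -0.571 2.511
endloop
endfacet
facet normal 0.638 -0.767 0.060
outer loop
vertex 4.216 -0.214 1.886
vertex 4.27 -0.064 3.225
vertex 3.728 -0.571 2.511
endloop
endfacet
facet normal -0.561 -0.410 0.719
outer loop
vertex 3.728 -0.571 2.511
vertex 3.524 0.834 3.154
vertex 2.981 0.327 2.441
endloop
endfacet
facet normal -0.527 -0.492 -0.693
outer loop
vertex 2.981 0.327 2.441
vertex 4.216 -0.214 1.886
vertex 3.728 -0.571 2.511
endloop
endfacet
facet normal 0.527 0.492 0.693
outer loop
vertex 4.27 -0.064 3.225
vertex 4.012 1.191 2.529
vertex 3.524 0.834 3.154
endloop
endfacet
facet normal 0.638 -0.768 0.060
outer loop
vertex 4.759 0.293 2.599
vertex 4.27 -0.064 3.225
vertex 4.216 -0.214 1.886
endloop
endfacet
facet normal 0.527 0.492 0.693
outer loop
vertex 4.759 0.293 2.599
vertex 4.012 1.191 2.529
vertex 4.27 -0.064 3.225
endloop
endfacet
facet normal -0.638 0.768 -0.060
outer loop
vertex 3.524 0.834 3.154
vertex 4.012 1.191 2.529
vertex 2.981 0.327 2.441
endloop
endfacet
facet normal -0.527 -0.493 -0.693
outer loop
vertex 3.47 0.684 1.815
vertex 4.216 -0.214 1.886
vertex 2.981 0.327 2.441
endloop
endfacet
facet normal -0.638 0.768 -0.061
outer loop
vertex 2.981 0.327 2.441
vertex 4.012 1.191 2.529
vertex 3.47 0.684 1.815
endloop
endfacet
facet normal 0.562 0.410 -0.719
outer loop
vertex 3.47 0.684 1.815
vertex 4.759 0.293 2.599
vertex 4.216 -0.214 1.886
endloop
endfacet
facet normal 0.561 0.411 -0.718
outer loop
vertex 4.012 1.191 2.529
vertex 4.759 0.293 2.599
vertex 3.47 0.684 1.815
endloop
endfacet

endsolid


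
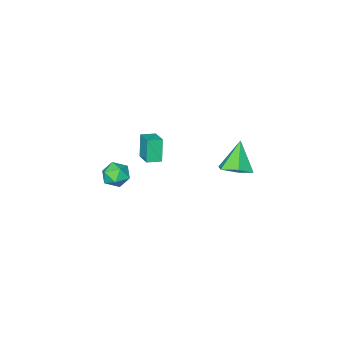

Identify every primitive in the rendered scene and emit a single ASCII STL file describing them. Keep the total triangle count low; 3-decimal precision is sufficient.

solid 
facet normal 0.418 0.292 -0.860
outer loop
vertex 1.06 4.932 3.08
vertex 0.534 4.147 2.557
vertex 0.08 5.12 2.667
endloop
endfacet
facet normal -0.141 0.732 0.667
outer loop
vertex 1.06 4.932 3.08
vertex 0.08 5.12 2.667
vertex -0.314 3.553 4.303
endloop
endfacet
facet normal 0.418 0.292 -0.860
outer loop
vertex 0.08 5.12 2.667
vertex 0.534 4.147 2.557
vertex -0.446 4.335 2.144
endloop
endfacet
facet normal -0.871 0.442 0.213
outer loop
vertex 0.08 5.12 2.667
vertex -0.446 4.335 2.144
vertex -0.314 3.553 4.303
endloop
endfacet
facet normal 0.418 0.292 -0.860
outer loop
vertex -0.446 4.335 2.144
vertex 0.534 4.147 2.557
vertex 0.009 3.361 2.035
endloop
endfacet
facet normal -0.906 -0.413 -0.094
outer loop
vertex -0.446 4.335 2.144
vertex 0.009 3.361 2.035
vertex -0.314 3.553 4.303
endloop
endfacet
facet normal 0.418 0.292 -0.860
outer loop
vertex 0.009 3.361 2.035
vertex 0.534 4.147 2.557
vertex 0.989 3.173 2.447
endloop
endfacet
facet normal -0.210 -0.976 0.053
outer loop
vertex 0.009 3.361 2.035
vertex 0.989 3.173 2.447
vertex -0.314 3.553 4.303
endloop
endfacet
facet normal 0.418 0.292 -0.860
outer loop
vertex 0.989 3.173 2.447
vertex 0.534 4.147 2.557
vertex 1.515 3.959 2.97
endloop
endfacet
facet normal 0.522 -0.686 0.507
outer loop
vertex 0.989 3.173 2.447
vertex 1.515 3.959 2.97
vertex -0.314 3.553 4.303
endloop
endfacet
facet normal 0.418 0.293 -0.860
outer loop
vertex 1.515 3.959 2.97
vertex 0.534 4.147 2.557
vertex 1.06 4.932 3.08
endloop
endfacet
facet normal 0.556 0.168 0.814
outer loop
vertex 1.515 3.959 2.97
vertex 1.06 4.932 3.08
vertex -0.314 3.553 4.303
endloop
endfacet
facet normal -0.909 0.395 -0.131
outer loop
vertex -0.035 -3.706 0.629
vertex 0.438 -2.469 1.081
vertex 0.369 -3.292 -0.927
endloop
endfacet
facet normal -0.337 -0.884 -0.323
outer loop
vertex 1.242 -3.671 -0.801
vertex -0.035 -3.706 0.629
vertex 0.369 -3.292 -0.927
endloop
endfacet
facet normal -0.909 0.395 -0.131
outer loop
vertex 0.369 -3.292 -0.927
vertex 0.438 -2.469 1.081
vertex 0.842 -2.054 -0.474
endloop
endfacet
facet normal 0.244 0.250 -0.937
outer loop
vertex 0.842 -2.054 -0.474
vertex 1.242 -3.671 -0.801
vertex 0.369 -3.292 -0.927
endloop
endfacet
facet normal -0.244 -0.249 0.937
outer loop
vertex -0.035 -3.706 0.629
vertex 1.311 -2.848 1.207
vertex 0.438 -2.469 1.081
endloop
endfacet
facet normal -0.338 -0.884 -0.324
outer loop
vertex 0.838 -4.086 0.754
vertex -0.035 -3.706 0.629
vertex 1.242 -3.671 -0.801
endloop
endfacet
facet normal -0.243 -0.250 0.937
outer loop
vertex 0.838 -4.086 0.754
vertex 1.311 -2.848 1.207
vertex -0.035 -3.706 0.629
endloop
endfacet
facet normal 0.337 0.884 0.324
outer loop
vertex 0.438 -2.469 1.081
vertex 1.311 -2.848 1.207
vertex 0.842 -2.054 -0.474
endloop
endfacet
facet normal 0.243 0.250 -0.937
outer loop
vertex 1.715 -2.434 -0.349
vertex 1.242 -3.671 -0.801
vertex 0.842 -2.054 -0.474
endloop
endfacet
facet normal 0.338 0.884 0.323
outer loop
vertex 0.842 -2.054 -0.474
vertex 1.311 -2.848 1.207
vertex 1.715 -2.434 -0.349
endloop
endfacet
facet normal 0.909 -0.395 0.131
outer loop
vertex 1.715 -2.434 -0.349
vertex 0.838 -4.086 0.754
vertex 1.242 -3.671 -0.801
endloop
endfacet
facet normal 0.909 -0.395 0.131
outer loop
vertex 1.311 -2.848 1.207
vertex 0.838 -4.086 0.754
vertex 1.715 -2.434 -0.349
endloop
endfacet
facet normal -0.441 0.679 -0.587
outer loop
vertex 3.129 -3.251 -2.407
vertex 2.254 -3.621 -2.177
vertex 2.639 -2.903 -1.636
endloop
endfacet
facet normal 0.167 0.934 -0.315
outer loop
vertex 3.129 -3.251 -2.407
vertex 2.639 -2.903 -1.636
vertex 3.603 -3.055 -1.575
endloop
endfacet
facet normal 0.696 0.500 -0.515
outer loop
vertex 3.129 -3.251 -2.407
vertex 3.603 -3.055 -1.575
vertex 3.814 -3.866 -2.078
endloop
endfacet
facet normal 0.416 -0.024 -0.909
outer loop
vertex 3.129 -3.251 -2.407
vertex 3.814 -3.866 -2.078
vertex 2.98 -4.216 -2.45
endloop
endfacet
facet normal -0.287 0.087 -0.954
outer loop
vertex 3.129 -3.251 -2.407
vertex 2.98 -4.216 -2.45
vertex 2.254 -3.621 -2.177
endloop
endfacet
facet normal 0.118 0.910 0.397
outer loop
vertex 3.603 -3.055 -1.575
vertex 2.639 -2.903 -1.636
vertex 3.02 -3.304 -0.83
endloop
endfacet
facet normal -0.866 0.497 -0.044
outer loop
vertex 2.639 -2.903 -1.636
vertex 2.254 -3.621 -2.177
vertex 2.186 -3.654 -1.202
endloop
endfacet
facet normal -0.617 -0.461 -0.637
outer loop
vertex 2.254 -3.621 -2.177
vertex 2.98 -4.216 -2.45
vertex 2.397 -4.465 -1.705
endloop
endfacet
facet normal 0.521 -0.640 -0.565
outer loop
vertex 2.98 -4.216 -2.45
vertex 3.814 -3.866 -2.078
vertex 3.361 -4.617 -1.644
endloop
endfacet
facet normal 0.975 0.207 0.075
outer loop
vertex 3.814 -3.866 -2.078
vertex 3.603 -3.055 -1.575
vertex 3.746 -3.899 -1.103
endloop
endfacet
facet normal -0.416 0.024 0.909
outer loop
vertex 2.871 -4.269 -0.873
vertex 3.02 -3.304 -0.83
vertex 2.186 -3.654 -1.202
endloop
endfacet
facet normal -0.696 -0.500 0.515
outer loop
vertex 2.871 -4.269 -0.873
vertex 2.186 -3.654 -1.202
vertex 2.397 -4.465 -1.705
endloop
endfacet
facet normal -0.167 -0.934 0.315
outer loop
vertex 2.871 -4.269 -0.873
vertex 2.397 -4.465 -1.705
vertex 3.361 -4.617 -1.644
endloop
endfacet
facet normal 0.441 -0.679 0.587
outer loop
vertex 2.871 -4.269 -0.873
vertex 3.361 -4.617 -1.644
vertex 3.746 -3.899 -1.103
endloop
endfacet
facet normal 0.287 -0.087 0.954
outer loop
vertex 2.871 -4.269 -0.873
vertex 3.746 -3.899 -1.103
vertex 3.02 -3.304 -0.83
endloop
endfacet
facet normal -0.521 0.640 0.565
outer loop
vertex 2.186 -3.654 -1.202
vertex 3.02 -3.304 -0.83
vertex 2.639 -2.903 -1.636
endloop
endfacet
facet normal -0.975 -0.207 -0.075
outer loop
vertex 2.397 -4.465 -1.705
vertex 2.186 -3.654 -1.202
vertex 2.254 -3.621 -2.177
endloop
endfacet
facet normal -0.118 -0.910 -0.397
outer loop
vertex 3.361 -4.617 -1.644
vertex 2.397 -4.465 -1.705
vertex 2.98 -4.216 -2.45
endloop
endfacet
facet normal 0.866 -0.497 0.044
outer loop
vertex 3.746 -3.899 -1.103
vertex 3.361 -4.617 -1.644
vertex 3.814 -3.866 -2.078
endloop
endfacet
facet normal 0.617 0.461 0.637
outer loop
vertex 3.02 -3.304 -0.83
vertex 3.746 -3.899 -1.103
vertex 3.603 -3.055 -1.575
endloop
endfacet

endsolid


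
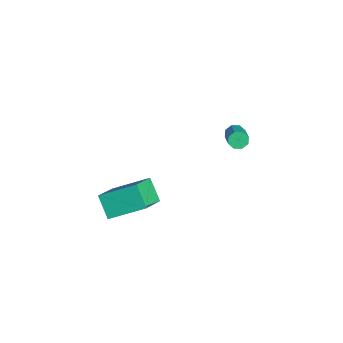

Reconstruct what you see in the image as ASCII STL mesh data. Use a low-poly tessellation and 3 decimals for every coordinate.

solid 
facet normal -0.699 -0.227 0.679
outer loop
vertex 2.125 -4.35 4.37
vertex 2.524 -2.632 5.356
vertex 0.935 -3.528 3.42
endloop
endfacet
facet normal -0.198 -0.850 -0.488
outer loop
vertex 1.856 -3.228 2.524
vertex 2.125 -4.35 4.37
vertex 0.935 -3.528 3.42
endloop
endfacet
facet normal -0.698 -0.228 0.679
outer loop
vertex 0.935 -3.528 3.42
vertex 2.524 -2.632 5.356
vertex 1.333 -1.811 4.406
endloop
endfacet
facet normal -0.688 0.475 -0.549
outer loop
vertex 1.333 -1.811 4.406
vertex 1.856 -3.228 2.524
vertex 0.935 -3.528 3.42
endloop
endfacet
facet normal 0.688 -0.475 0.549
outer loop
vertex 2.125 -4.35 4.37
vertex 3.445 -2.332 4.46
vertex 2.524 -2.632 5.356
endloop
endfacet
facet normal -0.197 -0.850 -0.488
outer loop
vertex 3.047 -4.049 3.474
vertex 2.125 -4.35 4.37
vertex 1.856 -3.228 2.524
endloop
endfacet
facet normal 0.688 -0.475 0.549
outer loop
vertex 3.047 -4.049 3.474
vertex 3.445 -2.332 4.46
vertex 2.125 -4.35 4.37
endloop
endfacet
facet normal 0.197 0.850 0.488
outer loop
vertex 2.524 -2.632 5.356
vertex 3.445 -2.332 4.46
vertex 1.333 -1.811 4.406
endloop
endfacet
facet normal -0.688 0.475 -0.549
outer loop
vertex 2.255 -1.51 3.51
vertex 1.856 -3.228 2.524
vertex 1.333 -1.811 4.406
endloop
endfacet
facet normal 0.197 0.850 0.488
outer loop
vertex 1.333 -1.811 4.406
vertex 3.445 -2.332 4.46
vertex 2.255 -1.51 3.51
endloop
endfacet
facet normal 0.698 0.227 -0.679
outer loop
vertex 2.255 -1.51 3.51
vertex 3.047 -4.049 3.474
vertex 1.856 -3.228 2.524
endloop
endfacet
facet normal 0.699 0.228 -0.678
outer loop
vertex 3.445 -2.332 4.46
vertex 3.047 -4.049 3.474
vertex 2.255 -1.51 3.51
endloop
endfacet
facet normal -0.883 0.042 -0.467
outer loop
vertex -2.383 2.758 2.457
vertex -2.587 3.025 2.867
vertex -2.342 3.16 2.416
endloop
endfacet
facet normal 0.458 -0.136 -0.878
outer loop
vertex -2.383 2.758 2.457
vertex -2.342 3.16 2.416
vertex -1.35 2.708 3.004
endloop
endfacet
facet normal 0.458 -0.138 -0.878
outer loop
vertex -1.35 2.708 3.004
vertex -2.342 3.16 2.416
vertex -1.308 3.109 2.963
endloop
endfacet
facet normal 0.883 -0.045 0.467
outer loop
vertex -1.35 2.708 3.004
vertex -1.308 3.109 2.963
vertex -1.553 2.975 3.413
endloop
endfacet
facet normal -0.883 0.043 -0.467
outer loop
vertex -2.342 3.16 2.416
vertex -2.587 3.025 2.867
vertex -2.444 3.482 2.639
endloop
endfacet
facet normal 0.396 0.604 -0.692
outer loop
vertex -2.342 3.16 2.416
vertex -2.444 3.482 2.639
vertex -1.308 3.109 2.963
endloop
endfacet
facet normal 0.396 0.604 -0.692
outer loop
vertex -1.308 3.109 2.963
vertex -2.444 3.482 2.639
vertex -1.411 3.432 3.186
endloop
endfacet
facet normal 0.883 -0.042 0.468
outer loop
vertex -1.308 3.109 2.963
vertex -1.411 3.432 3.186
vertex -1.553 2.975 3.413
endloop
endfacet
facet normal -0.883 0.043 -0.467
outer loop
vertex -2.444 3.482 2.639
vertex -2.587 3.025 2.867
vertex -2.63 3.537 2.996
endloop
endfacet
facet normal 0.101 0.990 -0.100
outer loop
vertex -2.444 3.482 2.639
vertex -2.63 3.537 2.996
vertex -1.411 3.432 3.186
endloop
endfacet
facet normal 0.101 0.990 -0.100
outer loop
vertex -1.411 3.432 3.186
vertex -2.63 3.537 2.996
vertex -1.597 3.487 3.543
endloop
endfacet
facet normal 0.883 -0.043 0.467
outer loop
vertex -1.411 3.432 3.186
vertex -1.597 3.487 3.543
vertex -1.553 2.975 3.413
endloop
endfacet
facet normal -0.883 0.043 -0.467
outer loop
vertex -2.63 3.537 2.996
vertex -2.587 3.025 2.867
vertex -2.79 3.292 3.276
endloop
endfacet
facet normal -0.253 0.795 0.551
outer loop
vertex -2.63 3.537 2.996
vertex -2.79 3.292 3.276
vertex -1.597 3.487 3.543
endloop
endfacet
facet normal -0.253 0.795 0.551
outer loop
vertex -1.597 3.487 3.543
vertex -2.79 3.292 3.276
vertex -1.757 3.242 3.823
endloop
endfacet
facet normal 0.883 -0.043 0.467
outer loop
vertex -1.597 3.487 3.543
vertex -1.757 3.242 3.823
vertex -1.553 2.975 3.413
endloop
endfacet
facet normal -0.883 0.045 -0.467
outer loop
vertex -2.79 3.292 3.276
vertex -2.587 3.025 2.867
vertex -2.832 2.891 3.317
endloop
endfacet
facet normal -0.458 0.138 0.878
outer loop
vertex -2.79 3.292 3.276
vertex -2.832 2.891 3.317
vertex -1.757 3.242 3.823
endloop
endfacet
facet normal -0.458 0.136 0.878
outer loop
vertex -1.757 3.242 3.823
vertex -2.832 2.891 3.317
vertex -1.798 2.84 3.864
endloop
endfacet
facet normal 0.883 -0.042 0.467
outer loop
vertex -1.757 3.242 3.823
vertex -1.798 2.84 3.864
vertex -1.553 2.975 3.413
endloop
endfacet
facet normal -0.883 0.042 -0.468
outer loop
vertex -2.832 2.891 3.317
vertex -2.587 3.025 2.867
vertex -2.729 2.568 3.094
endloop
endfacet
facet normal -0.396 -0.604 0.692
outer loop
vertex -2.832 2.891 3.317
vertex -2.729 2.568 3.094
vertex -1.798 2.84 3.864
endloop
endfacet
facet normal -0.396 -0.604 0.692
outer loop
vertex -1.798 2.84 3.864
vertex -2.729 2.568 3.094
vertex -1.696 2.518 3.641
endloop
endfacet
facet normal 0.883 -0.043 0.467
outer loop
vertex -1.798 2.84 3.864
vertex -1.696 2.518 3.641
vertex -1.553 2.975 3.413
endloop
endfacet
facet normal -0.883 0.043 -0.467
outer loop
vertex -2.729 2.568 3.094
vertex -2.587 3.025 2.867
vertex -2.543 2.513 2.737
endloop
endfacet
facet normal -0.101 -0.990 0.100
outer loop
vertex -2.729 2.568 3.094
vertex -2.543 2.513 2.737
vertex -1.696 2.518 3.641
endloop
endfacet
facet normal -0.101 -0.990 0.100
outer loop
vertex -1.696 2.518 3.641
vertex -2.543 2.513 2.737
vertex -1.51 2.463 3.284
endloop
endfacet
facet normal 0.883 -0.043 0.467
outer loop
vertex -1.696 2.518 3.641
vertex -1.51 2.463 3.284
vertex -1.553 2.975 3.413
endloop
endfacet
facet normal -0.883 0.043 -0.467
outer loop
vertex -2.543 2.513 2.737
vertex -2.587 3.025 2.867
vertex -2.383 2.758 2.457
endloop
endfacet
facet normal 0.253 -0.795 -0.551
outer loop
vertex -2.543 2.513 2.737
vertex -2.383 2.758 2.457
vertex -1.51 2.463 3.284
endloop
endfacet
facet normal 0.253 -0.795 -0.551
outer loop
vertex -1.51 2.463 3.284
vertex -2.383 2.758 2.457
vertex -1.35 2.708 3.004
endloop
endfacet
facet normal 0.883 -0.043 0.467
outer loop
vertex -1.51 2.463 3.284
vertex -1.35 2.708 3.004
vertex -1.553 2.975 3.413
endloop
endfacet

endsolid


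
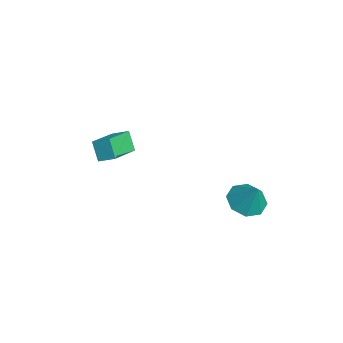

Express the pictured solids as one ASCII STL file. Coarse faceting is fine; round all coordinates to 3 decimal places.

solid 
facet normal -0.541 -0.095 0.836
outer loop
vertex -3.584 -4.041 2.787
vertex -3.096 -3.305 3.187
vertex -5.039 -2.651 2.004
endloop
endfacet
facet normal -0.503 -0.759 -0.413
outer loop
vertex -4.384 -2.535 0.993
vertex -3.584 -4.041 2.787
vertex -5.039 -2.651 2.004
endloop
endfacet
facet normal -0.541 -0.095 0.836
outer loop
vertex -5.039 -2.651 2.004
vertex -3.096 -3.305 3.187
vertex -4.551 -1.914 2.404
endloop
endfacet
facet normal -0.674 0.643 -0.363
outer loop
vertex -4.551 -1.914 2.404
vertex -4.384 -2.535 0.993
vertex -5.039 -2.651 2.004
endloop
endfacet
facet normal 0.674 -0.644 0.363
outer loop
vertex -3.584 -4.041 2.787
vertex -2.441 -3.189 2.176
vertex -3.096 -3.305 3.187
endloop
endfacet
facet normal -0.504 -0.759 -0.413
outer loop
vertex -2.929 -3.926 1.776
vertex -3.584 -4.041 2.787
vertex -4.384 -2.535 0.993
endloop
endfacet
facet normal 0.674 -0.643 0.363
outer loop
vertex -2.929 -3.926 1.776
vertex -2.441 -3.189 2.176
vertex -3.584 -4.041 2.787
endloop
endfacet
facet normal 0.503 0.759 0.413
outer loop
vertex -3.096 -3.305 3.187
vertex -2.441 -3.189 2.176
vertex -4.551 -1.914 2.404
endloop
endfacet
facet normal -0.673 0.644 -0.363
outer loop
vertex -3.896 -1.799 1.393
vertex -4.384 -2.535 0.993
vertex -4.551 -1.914 2.404
endloop
endfacet
facet normal 0.503 0.759 0.412
outer loop
vertex -4.551 -1.914 2.404
vertex -2.441 -3.189 2.176
vertex -3.896 -1.799 1.393
endloop
endfacet
facet normal 0.541 0.095 -0.836
outer loop
vertex -3.896 -1.799 1.393
vertex -2.929 -3.926 1.776
vertex -4.384 -2.535 0.993
endloop
endfacet
facet normal 0.541 0.095 -0.836
outer loop
vertex -2.441 -3.189 2.176
vertex -2.929 -3.926 1.776
vertex -3.896 -1.799 1.393
endloop
endfacet
facet normal -0.469 -0.194 -0.862
outer loop
vertex 2.942 2.407 0.904
vertex 2.157 1.973 1.429
vertex 2.375 2.933 1.094
endloop
endfacet
facet normal 0.693 0.716 0.085
outer loop
vertex 2.942 2.407 0.904
vertex 2.375 2.933 1.094
vertex 2.863 2.267 2.731
endloop
endfacet
facet normal -0.467 -0.195 -0.862
outer loop
vertex 2.375 2.933 1.094
vertex 2.157 1.973 1.429
vertex 1.68 2.896 1.479
endloop
endfacet
facet normal 0.138 0.931 0.338
outer loop
vertex 2.375 2.933 1.094
vertex 1.68 2.896 1.479
vertex 2.863 2.267 2.731
endloop
endfacet
facet normal -0.468 -0.195 -0.862
outer loop
vertex 1.68 2.896 1.479
vertex 2.157 1.973 1.429
vertex 1.264 2.318 1.836
endloop
endfacet
facet normal -0.350 0.662 0.663
outer loop
vertex 1.68 2.896 1.479
vertex 1.264 2.318 1.836
vertex 2.863 2.267 2.731
endloop
endfacet
facet normal -0.468 -0.195 -0.862
outer loop
vertex 1.264 2.318 1.836
vertex 2.157 1.973 1.429
vertex 1.371 1.539 1.954
endloop
endfacet
facet normal -0.486 0.065 0.872
outer loop
vertex 1.264 2.318 1.836
vertex 1.371 1.539 1.954
vertex 2.863 2.267 2.731
endloop
endfacet
facet normal -0.468 -0.195 -0.862
outer loop
vertex 1.371 1.539 1.954
vertex 2.157 1.973 1.429
vertex 1.938 1.013 1.765
endloop
endfacet
facet normal -0.190 -0.507 0.841
outer loop
vertex 1.371 1.539 1.954
vertex 1.938 1.013 1.765
vertex 2.863 2.267 2.731
endloop
endfacet
facet normal -0.468 -0.195 -0.862
outer loop
vertex 1.938 1.013 1.765
vertex 2.157 1.973 1.429
vertex 2.633 1.05 1.379
endloop
endfacet
facet normal 0.365 -0.722 0.588
outer loop
vertex 1.938 1.013 1.765
vertex 2.633 1.05 1.379
vertex 2.863 2.267 2.731
endloop
endfacet
facet normal -0.468 -0.195 -0.862
outer loop
vertex 2.633 1.05 1.379
vertex 2.157 1.973 1.429
vertex 3.049 1.627 1.023
endloop
endfacet
facet normal 0.852 -0.453 0.262
outer loop
vertex 2.633 1.05 1.379
vertex 3.049 1.627 1.023
vertex 2.863 2.267 2.731
endloop
endfacet
facet normal -0.468 -0.196 -0.862
outer loop
vertex 3.049 1.627 1.023
vertex 2.157 1.973 1.429
vertex 2.942 2.407 0.904
endloop
endfacet
facet normal 0.988 0.144 0.054
outer loop
vertex 3.049 1.627 1.023
vertex 2.942 2.407 0.904
vertex 2.863 2.267 2.731
endloop
endfacet

endsolid


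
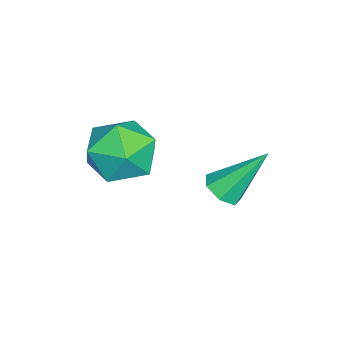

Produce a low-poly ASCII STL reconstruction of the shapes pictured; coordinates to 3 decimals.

solid 
facet normal -0.149 0.984 -0.101
outer loop
vertex 3.682 -0.978 -0.245
vertex 2.777 -1.115 -0.24
vertex 3.221 -0.967 0.546
endloop
endfacet
facet normal 0.456 0.853 0.254
outer loop
vertex 3.682 -0.978 -0.245
vertex 3.221 -0.967 0.546
vertex 4.033 -1.386 0.495
endloop
endfacet
facet normal 0.875 0.455 -0.164
outer loop
vertex 3.682 -0.978 -0.245
vertex 4.033 -1.386 0.495
vertex 4.091 -1.793 -0.322
endloop
endfacet
facet normal 0.529 0.339 -0.778
outer loop
vertex 3.682 -0.978 -0.245
vertex 4.091 -1.793 -0.322
vertex 3.315 -1.625 -0.777
endloop
endfacet
facet normal -0.105 0.666 -0.738
outer loop
vertex 3.682 -0.978 -0.245
vertex 3.315 -1.625 -0.777
vertex 2.777 -1.115 -0.24
endloop
endfacet
facet normal 0.294 0.469 0.833
outer loop
vertex 4.033 -1.386 0.495
vertex 3.221 -0.967 0.546
vertex 3.345 -1.775 0.957
endloop
endfacet
facet normal -0.685 0.680 0.259
outer loop
vertex 3.221 -0.967 0.546
vertex 2.777 -1.115 -0.24
vertex 2.569 -1.607 0.502
endloop
endfacet
facet normal -0.613 0.167 -0.772
outer loop
vertex 2.777 -1.115 -0.24
vertex 3.315 -1.625 -0.777
vertex 2.627 -2.014 -0.315
endloop
endfacet
facet normal 0.412 -0.362 -0.836
outer loop
vertex 3.315 -1.625 -0.777
vertex 4.091 -1.793 -0.322
vertex 3.439 -2.433 -0.366
endloop
endfacet
facet normal 0.972 -0.175 0.156
outer loop
vertex 4.091 -1.793 -0.322
vertex 4.033 -1.386 0.495
vertex 3.883 -2.285 0.42
endloop
endfacet
facet normal -0.529 -0.339 0.778
outer loop
vertex 2.978 -2.422 0.425
vertex 3.345 -1.775 0.957
vertex 2.569 -1.607 0.502
endloop
endfacet
facet normal -0.875 -0.455 0.164
outer loop
vertex 2.978 -2.422 0.425
vertex 2.569 -1.607 0.502
vertex 2.627 -2.014 -0.315
endloop
endfacet
facet normal -0.456 -0.853 -0.254
outer loop
vertex 2.978 -2.422 0.425
vertex 2.627 -2.014 -0.315
vertex 3.439 -2.433 -0.366
endloop
endfacet
facet normal 0.149 -0.984 0.101
outer loop
vertex 2.978 -2.422 0.425
vertex 3.439 -2.433 -0.366
vertex 3.883 -2.285 0.42
endloop
endfacet
facet normal 0.105 -0.666 0.738
outer loop
vertex 2.978 -2.422 0.425
vertex 3.883 -2.285 0.42
vertex 3.345 -1.775 0.957
endloop
endfacet
facet normal -0.412 0.362 0.836
outer loop
vertex 2.569 -1.607 0.502
vertex 3.345 -1.775 0.957
vertex 3.221 -0.967 0.546
endloop
endfacet
facet normal -0.972 0.175 -0.156
outer loop
vertex 2.627 -2.014 -0.315
vertex 2.569 -1.607 0.502
vertex 2.777 -1.115 -0.24
endloop
endfacet
facet normal -0.294 -0.469 -0.833
outer loop
vertex 3.439 -2.433 -0.366
vertex 2.627 -2.014 -0.315
vertex 3.315 -1.625 -0.777
endloop
endfacet
facet normal 0.685 -0.680 -0.259
outer loop
vertex 3.883 -2.285 0.42
vertex 3.439 -2.433 -0.366
vertex 4.091 -1.793 -0.322
endloop
endfacet
facet normal 0.613 -0.167 0.772
outer loop
vertex 3.345 -1.775 0.957
vertex 3.883 -2.285 0.42
vertex 4.033 -1.386 0.495
endloop
endfacet
facet normal 0.186 -0.603 -0.776
outer loop
vertex 2.311 -0.057 -1.67
vertex 2.007 0.247 -1.979
vertex 2.527 0.288 -1.886
endloop
endfacet
facet normal 0.772 -0.089 0.630
outer loop
vertex 2.311 -0.057 -1.67
vertex 2.527 0.288 -1.886
vertex 1.713 1.193 -0.761
endloop
endfacet
facet normal 0.186 -0.602 -0.776
outer loop
vertex 2.527 0.288 -1.886
vertex 2.007 0.247 -1.979
vertex 2.35 0.602 -2.172
endloop
endfacet
facet normal 0.811 0.572 0.126
outer loop
vertex 2.527 0.288 -1.886
vertex 2.35 0.602 -2.172
vertex 1.713 1.193 -0.761
endloop
endfacet
facet normal 0.187 -0.602 -0.776
outer loop
vertex 2.35 0.602 -2.172
vertex 2.007 0.247 -1.979
vertex 1.915 0.649 -2.313
endloop
endfacet
facet normal 0.198 0.933 -0.301
outer loop
vertex 2.35 0.602 -2.172
vertex 1.915 0.649 -2.313
vertex 1.713 1.193 -0.761
endloop
endfacet
facet normal 0.188 -0.602 -0.776
outer loop
vertex 1.915 0.649 -2.313
vertex 2.007 0.247 -1.979
vertex 1.549 0.393 -2.203
endloop
endfacet
facet normal -0.606 0.723 -0.332
outer loop
vertex 1.915 0.649 -2.313
vertex 1.549 0.393 -2.203
vertex 1.713 1.193 -0.761
endloop
endfacet
facet normal 0.187 -0.604 -0.775
outer loop
vertex 1.549 0.393 -2.203
vertex 2.007 0.247 -1.979
vertex 1.527 0.028 -1.924
endloop
endfacet
facet normal -0.993 0.103 0.056
outer loop
vertex 1.549 0.393 -2.203
vertex 1.527 0.028 -1.924
vertex 1.713 1.193 -0.761
endloop
endfacet
facet normal 0.186 -0.603 -0.776
outer loop
vertex 1.527 0.028 -1.924
vertex 2.007 0.247 -1.979
vertex 1.867 -0.172 -1.687
endloop
endfacet
facet normal -0.674 -0.465 0.574
outer loop
vertex 1.527 0.028 -1.924
vertex 1.867 -0.172 -1.687
vertex 1.713 1.193 -0.761
endloop
endfacet
facet normal 0.186 -0.603 -0.776
outer loop
vertex 1.867 -0.172 -1.687
vertex 2.007 0.247 -1.979
vertex 2.311 -0.057 -1.67
endloop
endfacet
facet normal 0.111 -0.549 0.828
outer loop
vertex 1.867 -0.172 -1.687
vertex 2.311 -0.057 -1.67
vertex 1.713 1.193 -0.761
endloop
endfacet

endsolid


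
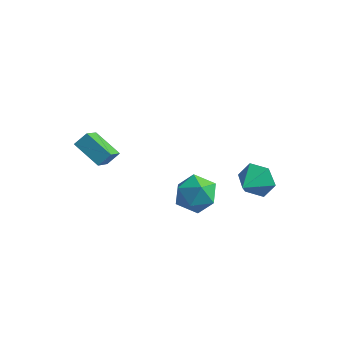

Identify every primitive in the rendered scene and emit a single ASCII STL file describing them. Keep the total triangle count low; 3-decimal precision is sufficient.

solid 
facet normal -0.929 -0.362 0.077
outer loop
vertex 1.972 -0.91 0.097
vertex 2.311 -1.886 -0.399
vertex 2.362 -1.774 0.741
endloop
endfacet
facet normal -0.789 0.096 0.607
outer loop
vertex 1.972 -0.91 0.097
vertex 2.362 -1.774 0.741
vertex 2.675 -0.697 0.978
endloop
endfacet
facet normal -0.615 0.723 0.316
outer loop
vertex 1.972 -0.91 0.097
vertex 2.675 -0.697 0.978
vertex 2.817 -0.143 -0.015
endloop
endfacet
facet normal -0.646 0.654 -0.394
outer loop
vertex 1.972 -0.91 0.097
vertex 2.817 -0.143 -0.015
vertex 2.592 -0.878 -0.866
endloop
endfacet
facet normal -0.840 -0.017 -0.542
outer loop
vertex 1.972 -0.91 0.097
vertex 2.592 -0.878 -0.866
vertex 2.311 -1.886 -0.399
endloop
endfacet
facet normal -0.221 -0.148 0.964
outer loop
vertex 2.675 -0.697 0.978
vertex 2.362 -1.774 0.741
vertex 3.448 -1.542 1.026
endloop
endfacet
facet normal -0.448 -0.888 0.107
outer loop
vertex 2.362 -1.774 0.741
vertex 2.311 -1.886 -0.399
vertex 3.223 -2.277 0.175
endloop
endfacet
facet normal -0.304 -0.329 -0.894
outer loop
vertex 2.311 -1.886 -0.399
vertex 2.592 -0.878 -0.866
vertex 3.365 -1.723 -0.818
endloop
endfacet
facet normal 0.011 0.755 -0.655
outer loop
vertex 2.592 -0.878 -0.866
vertex 2.817 -0.143 -0.015
vertex 3.678 -0.646 -0.581
endloop
endfacet
facet normal 0.062 0.868 0.493
outer loop
vertex 2.817 -0.143 -0.015
vertex 2.675 -0.697 0.978
vertex 3.729 -0.534 0.559
endloop
endfacet
facet normal 0.646 -0.654 0.394
outer loop
vertex 4.068 -1.51 0.063
vertex 3.448 -1.542 1.026
vertex 3.223 -2.277 0.175
endloop
endfacet
facet normal 0.615 -0.723 -0.316
outer loop
vertex 4.068 -1.51 0.063
vertex 3.223 -2.277 0.175
vertex 3.365 -1.723 -0.818
endloop
endfacet
facet normal 0.789 -0.096 -0.607
outer loop
vertex 4.068 -1.51 0.063
vertex 3.365 -1.723 -0.818
vertex 3.678 -0.646 -0.581
endloop
endfacet
facet normal 0.929 0.362 -0.077
outer loop
vertex 4.068 -1.51 0.063
vertex 3.678 -0.646 -0.581
vertex 3.729 -0.534 0.559
endloop
endfacet
facet normal 0.840 0.017 0.542
outer loop
vertex 4.068 -1.51 0.063
vertex 3.729 -0.534 0.559
vertex 3.448 -1.542 1.026
endloop
endfacet
facet normal -0.011 -0.755 0.655
outer loop
vertex 3.223 -2.277 0.175
vertex 3.448 -1.542 1.026
vertex 2.362 -1.774 0.741
endloop
endfacet
facet normal -0.062 -0.868 -0.493
outer loop
vertex 3.365 -1.723 -0.818
vertex 3.223 -2.277 0.175
vertex 2.311 -1.886 -0.399
endloop
endfacet
facet normal 0.221 0.148 -0.964
outer loop
vertex 3.678 -0.646 -0.581
vertex 3.365 -1.723 -0.818
vertex 2.592 -0.878 -0.866
endloop
endfacet
facet normal 0.448 0.888 -0.107
outer loop
vertex 3.729 -0.534 0.559
vertex 3.678 -0.646 -0.581
vertex 2.817 -0.143 -0.015
endloop
endfacet
facet normal 0.304 0.329 0.894
outer loop
vertex 3.448 -1.542 1.026
vertex 3.729 -0.534 0.559
vertex 2.675 -0.697 0.978
endloop
endfacet
facet normal -0.863 0.215 0.457
outer loop
vertex -2.258 -3.156 3.378
vertex -1.852 -2.64 3.901
vertex -2.535 -1.73 2.184
endloop
endfacet
facet normal -0.483 -0.615 -0.623
outer loop
vertex -1.128 -2.08 1.439
vertex -2.258 -3.156 3.378
vertex -2.535 -1.73 2.184
endloop
endfacet
facet normal -0.863 0.215 0.457
outer loop
vertex -2.535 -1.73 2.184
vertex -1.852 -2.64 3.901
vertex -2.129 -1.213 2.708
endloop
endfacet
facet normal -0.147 0.759 -0.635
outer loop
vertex -2.129 -1.213 2.708
vertex -1.128 -2.08 1.439
vertex -2.535 -1.73 2.184
endloop
endfacet
facet normal 0.147 -0.759 0.634
outer loop
vertex -2.258 -3.156 3.378
vertex -0.445 -2.99 3.156
vertex -1.852 -2.64 3.901
endloop
endfacet
facet normal -0.484 -0.615 -0.623
outer loop
vertex -0.851 -3.507 2.632
vertex -2.258 -3.156 3.378
vertex -1.128 -2.08 1.439
endloop
endfacet
facet normal 0.147 -0.759 0.635
outer loop
vertex -0.851 -3.507 2.632
vertex -0.445 -2.99 3.156
vertex -2.258 -3.156 3.378
endloop
endfacet
facet normal 0.483 0.615 0.623
outer loop
vertex -1.852 -2.64 3.901
vertex -0.445 -2.99 3.156
vertex -2.129 -1.213 2.708
endloop
endfacet
facet normal -0.147 0.759 -0.634
outer loop
vertex -0.722 -1.564 1.962
vertex -1.128 -2.08 1.439
vertex -2.129 -1.213 2.708
endloop
endfacet
facet normal 0.484 0.615 0.623
outer loop
vertex -2.129 -1.213 2.708
vertex -0.445 -2.99 3.156
vertex -0.722 -1.564 1.962
endloop
endfacet
facet normal 0.863 -0.215 -0.458
outer loop
vertex -0.722 -1.564 1.962
vertex -0.851 -3.507 2.632
vertex -1.128 -2.08 1.439
endloop
endfacet
facet normal 0.863 -0.215 -0.457
outer loop
vertex -0.445 -2.99 3.156
vertex -0.851 -3.507 2.632
vertex -0.722 -1.564 1.962
endloop
endfacet
facet normal 0.111 0.930 -0.350
outer loop
vertex 4.472 3.74 -3.903
vertex 3.925 4.112 -3.088
vertex 4.968 4.013 -3.019
endloop
endfacet
facet normal 0.695 -0.698 -0.174
outer loop
vertex 4.472 3.74 -3.903
vertex 4.968 4.013 -3.019
vertex 3.755 2.688 -2.552
endloop
endfacet
facet normal 0.111 0.930 -0.350
outer loop
vertex 4.968 4.013 -3.019
vertex 3.925 4.112 -3.088
vertex 4.421 4.385 -2.204
endloop
endfacet
facet normal 0.671 -0.392 0.629
outer loop
vertex 4.968 4.013 -3.019
vertex 4.421 4.385 -2.204
vertex 3.755 2.688 -2.552
endloop
endfacet
facet normal 0.111 0.930 -0.350
outer loop
vertex 4.421 4.385 -2.204
vertex 3.925 4.112 -3.088
vertex 3.378 4.484 -2.272
endloop
endfacet
facet normal -0.080 -0.170 0.982
outer loop
vertex 4.421 4.385 -2.204
vertex 3.378 4.484 -2.272
vertex 3.755 2.688 -2.552
endloop
endfacet
facet normal 0.111 0.930 -0.350
outer loop
vertex 3.378 4.484 -2.272
vertex 3.925 4.112 -3.088
vertex 2.882 4.21 -3.157
endloop
endfacet
facet normal -0.809 -0.253 0.531
outer loop
vertex 3.378 4.484 -2.272
vertex 2.882 4.21 -3.157
vertex 3.755 2.688 -2.552
endloop
endfacet
facet normal 0.111 0.930 -0.350
outer loop
vertex 2.882 4.21 -3.157
vertex 3.925 4.112 -3.088
vertex 3.429 3.838 -3.972
endloop
endfacet
facet normal -0.784 -0.558 -0.272
outer loop
vertex 2.882 4.21 -3.157
vertex 3.429 3.838 -3.972
vertex 3.755 2.688 -2.552
endloop
endfacet
facet normal 0.111 0.930 -0.350
outer loop
vertex 3.429 3.838 -3.972
vertex 3.925 4.112 -3.088
vertex 4.472 3.74 -3.903
endloop
endfacet
facet normal -0.032 -0.780 -0.625
outer loop
vertex 3.429 3.838 -3.972
vertex 4.472 3.74 -3.903
vertex 3.755 2.688 -2.552
endloop
endfacet

endsolid
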